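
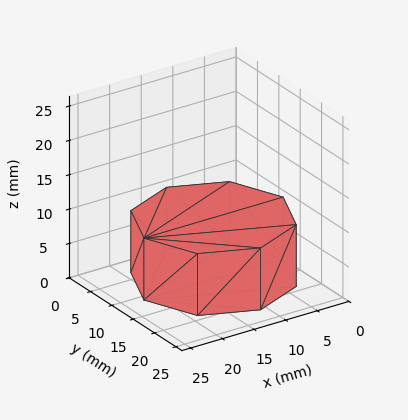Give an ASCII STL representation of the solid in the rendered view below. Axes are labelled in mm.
Reading the render: the shape is a regular 8-sided prism (a cylinder approximated with 8 flat sides), circumscribed radius ≈ 11 mm, height ≈ 9 mm (dimensions read to the nearest mm from the axis ticks). For the STL, each face is triangulated and given an outward normal.

solid part
  facet normal 0.0000 0.0000 -1.0000
    outer loop
      vertex 11.0 22.0 0.0
      vertex 18.8 18.8 0.0
      vertex 22.0 11.0 0.0
    endloop
  endfacet
  facet normal 0.0000 0.0000 -1.0000
    outer loop
      vertex 3.2 18.8 0.0
      vertex 11.0 22.0 0.0
      vertex 22.0 11.0 0.0
    endloop
  endfacet
  facet normal 0.0000 0.0000 -1.0000
    outer loop
      vertex 0.0 11.0 0.0
      vertex 3.2 18.8 0.0
      vertex 22.0 11.0 0.0
    endloop
  endfacet
  facet normal 0.0000 0.0000 -1.0000
    outer loop
      vertex 3.2 3.2 0.0
      vertex 0.0 11.0 0.0
      vertex 22.0 11.0 0.0
    endloop
  endfacet
  facet normal 0.0000 0.0000 -1.0000
    outer loop
      vertex 11.0 0.0 0.0
      vertex 3.2 3.2 0.0
      vertex 22.0 11.0 0.0
    endloop
  endfacet
  facet normal 0.0000 0.0000 -1.0000
    outer loop
      vertex 18.8 3.2 0.0
      vertex 11.0 0.0 0.0
      vertex 22.0 11.0 0.0
    endloop
  endfacet
  facet normal 0.0000 0.0000 1.0000
    outer loop
      vertex 22.0 11.0 9.0
      vertex 18.8 18.8 9.0
      vertex 11.0 22.0 9.0
    endloop
  endfacet
  facet normal 0.0000 0.0000 1.0000
    outer loop
      vertex 22.0 11.0 9.0
      vertex 11.0 22.0 9.0
      vertex 3.2 18.8 9.0
    endloop
  endfacet
  facet normal 0.0000 0.0000 1.0000
    outer loop
      vertex 22.0 11.0 9.0
      vertex 3.2 18.8 9.0
      vertex 0.0 11.0 9.0
    endloop
  endfacet
  facet normal 0.0000 0.0000 1.0000
    outer loop
      vertex 22.0 11.0 9.0
      vertex 0.0 11.0 9.0
      vertex 3.2 3.2 9.0
    endloop
  endfacet
  facet normal 0.0000 0.0000 1.0000
    outer loop
      vertex 22.0 11.0 9.0
      vertex 3.2 3.2 9.0
      vertex 11.0 0.0 9.0
    endloop
  endfacet
  facet normal 0.0000 0.0000 1.0000
    outer loop
      vertex 22.0 11.0 9.0
      vertex 11.0 0.0 9.0
      vertex 18.8 3.2 9.0
    endloop
  endfacet
  facet normal 0.9252 0.3796 0.0000
    outer loop
      vertex 22.0 11.0 0.0
      vertex 18.8 18.8 0.0
      vertex 18.8 18.8 9.0
    endloop
  endfacet
  facet normal 0.9252 0.3796 0.0000
    outer loop
      vertex 22.0 11.0 0.0
      vertex 18.8 18.8 9.0
      vertex 22.0 11.0 9.0
    endloop
  endfacet
  facet normal 0.3796 0.9252 0.0000
    outer loop
      vertex 18.8 18.8 0.0
      vertex 11.0 22.0 0.0
      vertex 11.0 22.0 9.0
    endloop
  endfacet
  facet normal 0.3796 0.9252 0.0000
    outer loop
      vertex 18.8 18.8 0.0
      vertex 11.0 22.0 9.0
      vertex 18.8 18.8 9.0
    endloop
  endfacet
  facet normal -0.3796 0.9252 0.0000
    outer loop
      vertex 11.0 22.0 0.0
      vertex 3.2 18.8 0.0
      vertex 3.2 18.8 9.0
    endloop
  endfacet
  facet normal -0.3796 0.9252 0.0000
    outer loop
      vertex 11.0 22.0 0.0
      vertex 3.2 18.8 9.0
      vertex 11.0 22.0 9.0
    endloop
  endfacet
  facet normal -0.9252 0.3796 0.0000
    outer loop
      vertex 3.2 18.8 0.0
      vertex 0.0 11.0 0.0
      vertex 0.0 11.0 9.0
    endloop
  endfacet
  facet normal -0.9252 0.3796 0.0000
    outer loop
      vertex 3.2 18.8 0.0
      vertex 0.0 11.0 9.0
      vertex 3.2 18.8 9.0
    endloop
  endfacet
  facet normal -0.9252 -0.3796 0.0000
    outer loop
      vertex 0.0 11.0 0.0
      vertex 3.2 3.2 0.0
      vertex 3.2 3.2 9.0
    endloop
  endfacet
  facet normal -0.9252 -0.3796 0.0000
    outer loop
      vertex 0.0 11.0 0.0
      vertex 3.2 3.2 9.0
      vertex 0.0 11.0 9.0
    endloop
  endfacet
  facet normal -0.3796 -0.9252 0.0000
    outer loop
      vertex 3.2 3.2 0.0
      vertex 11.0 0.0 0.0
      vertex 11.0 0.0 9.0
    endloop
  endfacet
  facet normal -0.3796 -0.9252 0.0000
    outer loop
      vertex 3.2 3.2 0.0
      vertex 11.0 0.0 9.0
      vertex 3.2 3.2 9.0
    endloop
  endfacet
  facet normal 0.3796 -0.9252 0.0000
    outer loop
      vertex 11.0 0.0 0.0
      vertex 18.8 3.2 0.0
      vertex 18.8 3.2 9.0
    endloop
  endfacet
  facet normal 0.3796 -0.9252 0.0000
    outer loop
      vertex 11.0 0.0 0.0
      vertex 18.8 3.2 9.0
      vertex 11.0 0.0 9.0
    endloop
  endfacet
  facet normal 0.9252 -0.3796 0.0000
    outer loop
      vertex 18.8 3.2 0.0
      vertex 22.0 11.0 0.0
      vertex 22.0 11.0 9.0
    endloop
  endfacet
  facet normal 0.9252 -0.3796 0.0000
    outer loop
      vertex 18.8 3.2 0.0
      vertex 22.0 11.0 9.0
      vertex 18.8 3.2 9.0
    endloop
  endfacet
endsolid part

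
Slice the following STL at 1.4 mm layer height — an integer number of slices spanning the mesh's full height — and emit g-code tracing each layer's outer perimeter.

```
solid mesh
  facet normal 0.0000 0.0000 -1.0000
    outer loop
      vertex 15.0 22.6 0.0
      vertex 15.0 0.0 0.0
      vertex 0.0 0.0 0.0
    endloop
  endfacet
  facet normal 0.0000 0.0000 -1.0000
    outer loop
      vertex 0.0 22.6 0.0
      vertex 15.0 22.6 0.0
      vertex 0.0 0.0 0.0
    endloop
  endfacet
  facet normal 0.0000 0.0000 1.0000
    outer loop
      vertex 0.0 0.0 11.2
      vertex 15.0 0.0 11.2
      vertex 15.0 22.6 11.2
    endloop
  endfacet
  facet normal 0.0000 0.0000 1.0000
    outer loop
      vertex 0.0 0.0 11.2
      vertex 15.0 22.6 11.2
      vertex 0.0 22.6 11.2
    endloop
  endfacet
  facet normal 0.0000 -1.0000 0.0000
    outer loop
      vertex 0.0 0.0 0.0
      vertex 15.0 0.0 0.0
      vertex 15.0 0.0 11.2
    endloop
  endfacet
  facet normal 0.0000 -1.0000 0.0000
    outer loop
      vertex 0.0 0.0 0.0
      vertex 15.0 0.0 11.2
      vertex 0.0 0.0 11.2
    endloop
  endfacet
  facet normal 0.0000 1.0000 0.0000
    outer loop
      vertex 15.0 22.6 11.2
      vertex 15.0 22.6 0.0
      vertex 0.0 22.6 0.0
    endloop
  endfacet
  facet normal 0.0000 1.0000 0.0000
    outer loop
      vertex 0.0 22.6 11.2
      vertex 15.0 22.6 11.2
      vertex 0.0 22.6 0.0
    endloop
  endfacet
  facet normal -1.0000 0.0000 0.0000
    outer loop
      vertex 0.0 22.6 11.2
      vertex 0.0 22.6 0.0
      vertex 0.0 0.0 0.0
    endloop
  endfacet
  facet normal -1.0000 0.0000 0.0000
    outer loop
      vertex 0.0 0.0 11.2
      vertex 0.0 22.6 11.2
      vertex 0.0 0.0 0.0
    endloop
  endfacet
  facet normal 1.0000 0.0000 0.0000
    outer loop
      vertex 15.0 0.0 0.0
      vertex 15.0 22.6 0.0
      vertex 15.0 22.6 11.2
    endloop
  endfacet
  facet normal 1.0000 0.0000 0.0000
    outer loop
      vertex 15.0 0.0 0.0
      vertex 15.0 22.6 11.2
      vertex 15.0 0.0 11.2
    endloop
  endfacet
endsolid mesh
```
; perimeter-only toolpath
G21 ; units = mm
G90 ; absolute positioning
G28 ; home
; layer 1
G0 Z1.4
G0 X0.0 Y0.0
G1 X15.0 Y0.0
G1 X15.0 Y22.6
G1 X0.0 Y22.6
G1 X0.0 Y0.0
; layer 2
G0 Z2.8
G0 X0.0 Y0.0
G1 X15.0 Y0.0
G1 X15.0 Y22.6
G1 X0.0 Y22.6
G1 X0.0 Y0.0
; layer 3
G0 Z4.2
G0 X0.0 Y0.0
G1 X15.0 Y0.0
G1 X15.0 Y22.6
G1 X0.0 Y22.6
G1 X0.0 Y0.0
; layer 4
G0 Z5.6
G0 X0.0 Y0.0
G1 X15.0 Y0.0
G1 X15.0 Y22.6
G1 X0.0 Y22.6
G1 X0.0 Y0.0
; layer 5
G0 Z7.0
G0 X0.0 Y0.0
G1 X15.0 Y0.0
G1 X15.0 Y22.6
G1 X0.0 Y22.6
G1 X0.0 Y0.0
; layer 6
G0 Z8.4
G0 X0.0 Y0.0
G1 X15.0 Y0.0
G1 X15.0 Y22.6
G1 X0.0 Y22.6
G1 X0.0 Y0.0
; layer 7
G0 Z9.8
G0 X0.0 Y0.0
G1 X15.0 Y0.0
G1 X15.0 Y22.6
G1 X0.0 Y22.6
G1 X0.0 Y0.0
; layer 8
G0 Z11.2
G0 X0.0 Y0.0
G1 X15.0 Y0.0
G1 X15.0 Y22.6
G1 X0.0 Y22.6
G1 X0.0 Y0.0
M2 ; end

The solid is a rectangular box, roughly 15 × 22.6 mm footprint and 11.2 mm tall. Slicing at Δz = 1.4 mm — 8 equal slices spanning the solid's height, so layer i sits at z = i·h/8 — gives 8 non-empty perimeters. Each is a 4-segment closed polygon; G0 lifts to the layer z and rapids to the start vertex, then G1 traces the edges.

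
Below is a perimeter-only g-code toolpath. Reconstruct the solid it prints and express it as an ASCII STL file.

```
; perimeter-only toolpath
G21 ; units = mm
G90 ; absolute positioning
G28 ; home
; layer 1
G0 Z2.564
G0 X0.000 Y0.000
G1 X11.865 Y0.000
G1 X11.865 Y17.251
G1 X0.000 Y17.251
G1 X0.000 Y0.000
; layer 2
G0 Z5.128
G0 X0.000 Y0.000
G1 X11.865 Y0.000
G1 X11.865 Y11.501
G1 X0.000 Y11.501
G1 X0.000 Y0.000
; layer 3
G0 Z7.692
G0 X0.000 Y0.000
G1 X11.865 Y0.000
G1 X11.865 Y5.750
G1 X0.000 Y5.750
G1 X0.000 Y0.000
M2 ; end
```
solid part
  facet normal 0.0000 0.0000 -1.0000
    outer loop
      vertex 11.865 23.001 0.000
      vertex 11.865 0.000 0.000
      vertex 0.000 0.000 0.000
    endloop
  endfacet
  facet normal 0.0000 0.0000 -1.0000
    outer loop
      vertex 0.000 23.001 0.000
      vertex 11.865 23.001 0.000
      vertex 0.000 0.000 0.000
    endloop
  endfacet
  facet normal 0.0000 -1.0000 0.0000
    outer loop
      vertex 0.000 0.000 0.000
      vertex 11.865 0.000 0.000
      vertex 11.865 0.000 10.256
    endloop
  endfacet
  facet normal 0.0000 -1.0000 0.0000
    outer loop
      vertex 0.000 0.000 0.000
      vertex 11.865 0.000 10.256
      vertex 0.000 0.000 10.256
    endloop
  endfacet
  facet normal 0.0000 0.4072 0.9133
    outer loop
      vertex 0.000 0.000 10.256
      vertex 11.865 0.000 10.256
      vertex 11.865 23.001 0.000
    endloop
  endfacet
  facet normal 0.0000 0.4072 0.9133
    outer loop
      vertex 0.000 0.000 10.256
      vertex 11.865 23.001 0.000
      vertex 0.000 23.001 0.000
    endloop
  endfacet
  facet normal -1.0000 0.0000 0.0000
    outer loop
      vertex 0.000 0.000 10.256
      vertex 0.000 23.001 0.000
      vertex 0.000 0.000 0.000
    endloop
  endfacet
  facet normal 1.0000 0.0000 0.0000
    outer loop
      vertex 11.865 0.000 0.000
      vertex 11.865 23.001 0.000
      vertex 11.865 0.000 10.256
    endloop
  endfacet
endsolid part

The G0 Z moves step by Δz≈2.564 mm. The G1 loops shrink linearly with z, so the solid tapers from its base footprint up to z≈10.3. Closing with a flat bottom cap and the tapered top and triangulating gives 8 facets — a wedge (ramp): 11.9 × 23 mm base, rising to 10.3 mm along the y=0 edge and sloping linearly to z=0 at y=23.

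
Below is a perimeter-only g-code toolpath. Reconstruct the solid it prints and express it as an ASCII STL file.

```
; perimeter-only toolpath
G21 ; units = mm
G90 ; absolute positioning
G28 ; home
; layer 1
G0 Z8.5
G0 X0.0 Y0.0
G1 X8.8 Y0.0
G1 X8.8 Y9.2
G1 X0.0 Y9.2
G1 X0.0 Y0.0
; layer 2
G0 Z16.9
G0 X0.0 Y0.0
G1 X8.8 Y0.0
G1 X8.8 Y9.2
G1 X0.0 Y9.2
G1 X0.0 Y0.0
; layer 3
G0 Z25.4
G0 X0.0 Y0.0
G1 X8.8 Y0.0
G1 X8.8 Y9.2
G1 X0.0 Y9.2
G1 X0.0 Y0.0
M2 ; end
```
solid part
  facet normal 0.0000 0.0000 -1.0000
    outer loop
      vertex 8.8 9.2 0.0
      vertex 8.8 0.0 0.0
      vertex 0.0 0.0 0.0
    endloop
  endfacet
  facet normal 0.0000 0.0000 -1.0000
    outer loop
      vertex 0.0 9.2 0.0
      vertex 8.8 9.2 0.0
      vertex 0.0 0.0 0.0
    endloop
  endfacet
  facet normal 0.0000 0.0000 1.0000
    outer loop
      vertex 0.0 0.0 25.4
      vertex 8.8 0.0 25.4
      vertex 8.8 9.2 25.4
    endloop
  endfacet
  facet normal 0.0000 0.0000 1.0000
    outer loop
      vertex 0.0 0.0 25.4
      vertex 8.8 9.2 25.4
      vertex 0.0 9.2 25.4
    endloop
  endfacet
  facet normal 0.0000 -1.0000 0.0000
    outer loop
      vertex 0.0 0.0 0.0
      vertex 8.8 0.0 0.0
      vertex 8.8 0.0 25.4
    endloop
  endfacet
  facet normal 0.0000 -1.0000 0.0000
    outer loop
      vertex 0.0 0.0 0.0
      vertex 8.8 0.0 25.4
      vertex 0.0 0.0 25.4
    endloop
  endfacet
  facet normal 0.0000 1.0000 0.0000
    outer loop
      vertex 8.8 9.2 25.4
      vertex 8.8 9.2 0.0
      vertex 0.0 9.2 0.0
    endloop
  endfacet
  facet normal 0.0000 1.0000 0.0000
    outer loop
      vertex 0.0 9.2 25.4
      vertex 8.8 9.2 25.4
      vertex 0.0 9.2 0.0
    endloop
  endfacet
  facet normal -1.0000 0.0000 0.0000
    outer loop
      vertex 0.0 9.2 25.4
      vertex 0.0 9.2 0.0
      vertex 0.0 0.0 0.0
    endloop
  endfacet
  facet normal -1.0000 0.0000 0.0000
    outer loop
      vertex 0.0 0.0 25.4
      vertex 0.0 9.2 25.4
      vertex 0.0 0.0 0.0
    endloop
  endfacet
  facet normal 1.0000 0.0000 0.0000
    outer loop
      vertex 8.8 0.0 0.0
      vertex 8.8 9.2 0.0
      vertex 8.8 9.2 25.4
    endloop
  endfacet
  facet normal 1.0000 0.0000 0.0000
    outer loop
      vertex 8.8 0.0 0.0
      vertex 8.8 9.2 25.4
      vertex 8.8 0.0 25.4
    endloop
  endfacet
endsolid part

The G0 Z moves step by Δz≈8.5 mm. Every layer's G1 loop is the same polygon, so the solid is a straight extrusion of it from z=0 to z≈25.4. Closing with flat bottom and top caps and triangulating gives 12 facets — a rectangular box, roughly 8.8 × 9.2 mm footprint and 25.4 mm tall.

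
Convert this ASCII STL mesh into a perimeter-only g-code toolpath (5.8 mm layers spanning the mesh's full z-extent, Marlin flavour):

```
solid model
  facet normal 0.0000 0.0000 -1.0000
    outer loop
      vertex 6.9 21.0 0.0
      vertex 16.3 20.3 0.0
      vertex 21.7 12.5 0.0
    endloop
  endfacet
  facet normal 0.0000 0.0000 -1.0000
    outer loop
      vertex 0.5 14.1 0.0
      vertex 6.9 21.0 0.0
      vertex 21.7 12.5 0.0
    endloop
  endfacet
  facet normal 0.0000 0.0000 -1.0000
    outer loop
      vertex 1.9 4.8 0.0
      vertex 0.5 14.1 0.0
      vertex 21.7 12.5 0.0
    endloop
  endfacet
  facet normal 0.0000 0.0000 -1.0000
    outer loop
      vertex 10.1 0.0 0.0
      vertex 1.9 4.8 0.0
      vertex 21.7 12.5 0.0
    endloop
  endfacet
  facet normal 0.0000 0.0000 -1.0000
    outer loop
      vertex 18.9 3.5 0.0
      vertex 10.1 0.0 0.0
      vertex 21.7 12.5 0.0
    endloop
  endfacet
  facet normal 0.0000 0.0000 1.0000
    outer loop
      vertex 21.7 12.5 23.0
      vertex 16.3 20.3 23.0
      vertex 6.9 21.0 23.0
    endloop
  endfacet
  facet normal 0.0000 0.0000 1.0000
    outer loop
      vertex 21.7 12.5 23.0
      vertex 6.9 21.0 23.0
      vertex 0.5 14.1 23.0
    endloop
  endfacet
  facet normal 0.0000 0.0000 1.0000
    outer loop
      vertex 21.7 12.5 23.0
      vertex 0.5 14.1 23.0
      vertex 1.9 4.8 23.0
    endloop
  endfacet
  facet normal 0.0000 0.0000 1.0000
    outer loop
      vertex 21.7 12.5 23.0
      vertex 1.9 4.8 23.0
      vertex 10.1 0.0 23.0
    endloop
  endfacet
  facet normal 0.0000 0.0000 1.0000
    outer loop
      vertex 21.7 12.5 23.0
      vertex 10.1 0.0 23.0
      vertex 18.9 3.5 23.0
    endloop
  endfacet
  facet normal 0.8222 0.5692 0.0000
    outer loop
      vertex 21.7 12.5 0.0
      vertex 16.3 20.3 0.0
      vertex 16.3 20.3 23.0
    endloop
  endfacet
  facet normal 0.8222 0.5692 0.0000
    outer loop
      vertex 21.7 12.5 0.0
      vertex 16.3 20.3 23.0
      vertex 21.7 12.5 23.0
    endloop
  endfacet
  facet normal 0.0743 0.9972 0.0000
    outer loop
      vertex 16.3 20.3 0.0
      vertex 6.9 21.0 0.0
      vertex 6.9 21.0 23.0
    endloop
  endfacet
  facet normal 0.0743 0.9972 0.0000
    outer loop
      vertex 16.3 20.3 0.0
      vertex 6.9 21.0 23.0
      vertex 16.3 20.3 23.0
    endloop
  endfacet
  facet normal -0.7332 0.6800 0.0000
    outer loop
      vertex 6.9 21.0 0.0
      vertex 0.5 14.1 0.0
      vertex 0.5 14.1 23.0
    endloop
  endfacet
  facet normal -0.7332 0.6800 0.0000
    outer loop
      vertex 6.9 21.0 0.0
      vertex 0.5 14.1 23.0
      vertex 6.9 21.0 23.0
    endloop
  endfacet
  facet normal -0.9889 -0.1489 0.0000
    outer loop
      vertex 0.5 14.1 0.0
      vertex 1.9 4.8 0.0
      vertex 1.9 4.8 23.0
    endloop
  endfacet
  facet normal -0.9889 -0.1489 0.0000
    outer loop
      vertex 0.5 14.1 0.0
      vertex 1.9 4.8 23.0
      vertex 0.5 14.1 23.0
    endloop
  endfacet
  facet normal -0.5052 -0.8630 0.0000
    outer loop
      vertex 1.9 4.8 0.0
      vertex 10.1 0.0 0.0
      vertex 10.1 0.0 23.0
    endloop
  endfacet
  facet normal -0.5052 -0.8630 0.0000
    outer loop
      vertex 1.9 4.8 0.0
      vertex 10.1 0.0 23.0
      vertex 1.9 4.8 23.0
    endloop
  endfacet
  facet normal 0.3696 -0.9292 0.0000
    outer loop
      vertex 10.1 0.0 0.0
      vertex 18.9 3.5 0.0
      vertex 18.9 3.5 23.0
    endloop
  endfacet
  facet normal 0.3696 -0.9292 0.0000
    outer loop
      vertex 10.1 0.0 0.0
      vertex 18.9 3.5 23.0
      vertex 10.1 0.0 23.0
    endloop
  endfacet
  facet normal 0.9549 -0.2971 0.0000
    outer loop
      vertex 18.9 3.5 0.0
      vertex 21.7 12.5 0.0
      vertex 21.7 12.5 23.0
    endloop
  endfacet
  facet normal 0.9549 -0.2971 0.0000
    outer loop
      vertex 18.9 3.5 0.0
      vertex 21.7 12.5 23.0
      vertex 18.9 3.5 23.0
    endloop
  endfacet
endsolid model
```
; perimeter-only toolpath
G21 ; units = mm
G90 ; absolute positioning
G28 ; home
; layer 1
G0 Z5.8
G0 X21.7 Y12.5
G1 X16.3 Y20.3
G1 X6.9 Y21.0
G1 X0.5 Y14.1
G1 X1.9 Y4.8
G1 X10.1 Y0.0
G1 X18.9 Y3.5
G1 X21.7 Y12.5
; layer 2
G0 Z11.5
G0 X21.7 Y12.5
G1 X16.3 Y20.3
G1 X6.9 Y21.0
G1 X0.5 Y14.1
G1 X1.9 Y4.8
G1 X10.1 Y0.0
G1 X18.9 Y3.5
G1 X21.7 Y12.5
; layer 3
G0 Z17.2
G0 X21.7 Y12.5
G1 X16.3 Y20.3
G1 X6.9 Y21.0
G1 X0.5 Y14.1
G1 X1.9 Y4.8
G1 X10.1 Y0.0
G1 X18.9 Y3.5
G1 X21.7 Y12.5
; layer 4
G0 Z23.0
G0 X21.7 Y12.5
G1 X16.3 Y20.3
G1 X6.9 Y21.0
G1 X0.5 Y14.1
G1 X1.9 Y4.8
G1 X10.1 Y0.0
G1 X18.9 Y3.5
G1 X21.7 Y12.5
M2 ; end

The solid is a regular 7-sided prism (a cylinder approximated with 7 flat sides), circumscribed radius ≈ 10.9 mm, height ≈ 23 mm. Slicing at Δz = 5.8 mm — 4 equal slices spanning the solid's height, so layer i sits at z = i·h/4 — gives 4 non-empty perimeters. Each is a 7-segment closed polygon; G0 lifts to the layer z and rapids to the start vertex, then G1 traces the edges.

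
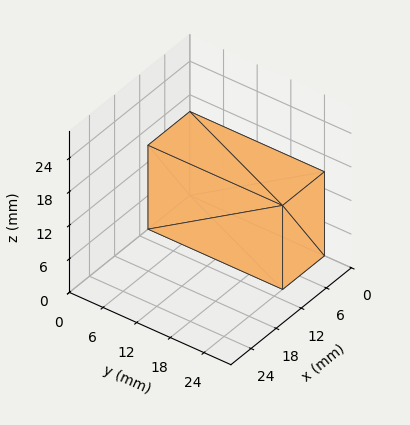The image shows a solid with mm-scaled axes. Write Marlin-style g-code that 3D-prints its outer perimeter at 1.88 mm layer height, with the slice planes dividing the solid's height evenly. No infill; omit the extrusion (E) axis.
Reading the render: the shape is a rectangular box, roughly 10 × 24 mm footprint and 15 mm tall (dimensions read to the nearest mm from the axis ticks). For the g-code, the solid's height is divided into equal slices at the stated Δz and each level perimeter traced with G1 moves after a G0 lift.

; perimeter-only toolpath
G21 ; units = mm
G90 ; absolute positioning
G28 ; home
; layer 1
G0 Z1.88
G0 X0.00 Y0.00
G1 X10.00 Y0.00
G1 X10.00 Y24.00
G1 X0.00 Y24.00
G1 X0.00 Y0.00
; layer 2
G0 Z3.75
G0 X0.00 Y0.00
G1 X10.00 Y0.00
G1 X10.00 Y24.00
G1 X0.00 Y24.00
G1 X0.00 Y0.00
; layer 3
G0 Z5.62
G0 X0.00 Y0.00
G1 X10.00 Y0.00
G1 X10.00 Y24.00
G1 X0.00 Y24.00
G1 X0.00 Y0.00
; layer 4
G0 Z7.50
G0 X0.00 Y0.00
G1 X10.00 Y0.00
G1 X10.00 Y24.00
G1 X0.00 Y24.00
G1 X0.00 Y0.00
; layer 5
G0 Z9.38
G0 X0.00 Y0.00
G1 X10.00 Y0.00
G1 X10.00 Y24.00
G1 X0.00 Y24.00
G1 X0.00 Y0.00
; layer 6
G0 Z11.25
G0 X0.00 Y0.00
G1 X10.00 Y0.00
G1 X10.00 Y24.00
G1 X0.00 Y24.00
G1 X0.00 Y0.00
; layer 7
G0 Z13.12
G0 X0.00 Y0.00
G1 X10.00 Y0.00
G1 X10.00 Y24.00
G1 X0.00 Y24.00
G1 X0.00 Y0.00
; layer 8
G0 Z15.00
G0 X0.00 Y0.00
G1 X10.00 Y0.00
G1 X10.00 Y24.00
G1 X0.00 Y24.00
G1 X0.00 Y0.00
M2 ; end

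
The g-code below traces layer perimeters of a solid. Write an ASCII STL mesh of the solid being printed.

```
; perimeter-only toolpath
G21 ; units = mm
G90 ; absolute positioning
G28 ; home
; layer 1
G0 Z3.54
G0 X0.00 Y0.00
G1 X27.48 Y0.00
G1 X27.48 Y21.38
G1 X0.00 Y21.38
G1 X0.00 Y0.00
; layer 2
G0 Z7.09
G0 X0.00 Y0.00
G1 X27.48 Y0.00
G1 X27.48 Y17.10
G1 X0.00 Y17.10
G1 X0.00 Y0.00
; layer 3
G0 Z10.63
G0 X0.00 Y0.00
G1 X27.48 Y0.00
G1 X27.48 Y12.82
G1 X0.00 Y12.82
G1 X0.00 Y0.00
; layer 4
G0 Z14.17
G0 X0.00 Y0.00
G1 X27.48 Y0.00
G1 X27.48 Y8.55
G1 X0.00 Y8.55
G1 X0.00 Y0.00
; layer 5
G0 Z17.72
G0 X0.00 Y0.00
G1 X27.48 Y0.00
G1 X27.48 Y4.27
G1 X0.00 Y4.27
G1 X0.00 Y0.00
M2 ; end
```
solid part
  facet normal 0.0000 0.0000 -1.0000
    outer loop
      vertex 27.48 25.65 0.00
      vertex 27.48 0.00 0.00
      vertex 0.00 0.00 0.00
    endloop
  endfacet
  facet normal 0.0000 0.0000 -1.0000
    outer loop
      vertex 0.00 25.65 0.00
      vertex 27.48 25.65 0.00
      vertex 0.00 0.00 0.00
    endloop
  endfacet
  facet normal 0.0000 -1.0000 0.0000
    outer loop
      vertex 0.00 0.00 0.00
      vertex 27.48 0.00 0.00
      vertex 27.48 0.00 21.26
    endloop
  endfacet
  facet normal 0.0000 -1.0000 0.0000
    outer loop
      vertex 0.00 0.00 0.00
      vertex 27.48 0.00 21.26
      vertex 0.00 0.00 21.26
    endloop
  endfacet
  facet normal 0.0000 0.6381 0.7699
    outer loop
      vertex 0.00 0.00 21.26
      vertex 27.48 0.00 21.26
      vertex 27.48 25.65 0.00
    endloop
  endfacet
  facet normal 0.0000 0.6381 0.7699
    outer loop
      vertex 0.00 0.00 21.26
      vertex 27.48 25.65 0.00
      vertex 0.00 25.65 0.00
    endloop
  endfacet
  facet normal -1.0000 0.0000 0.0000
    outer loop
      vertex 0.00 0.00 21.26
      vertex 0.00 25.65 0.00
      vertex 0.00 0.00 0.00
    endloop
  endfacet
  facet normal 1.0000 0.0000 0.0000
    outer loop
      vertex 27.48 0.00 0.00
      vertex 27.48 25.65 0.00
      vertex 27.48 0.00 21.26
    endloop
  endfacet
endsolid part

The G0 Z moves step by Δz≈3.54 mm. The G1 loops shrink linearly with z, so the solid tapers from its base footprint up to z≈21.3. Closing with a flat bottom cap and the tapered top and triangulating gives 8 facets — a wedge (ramp): 27.5 × 25.6 mm base, rising to 21.3 mm along the y=0 edge and sloping linearly to z=0 at y=25.6.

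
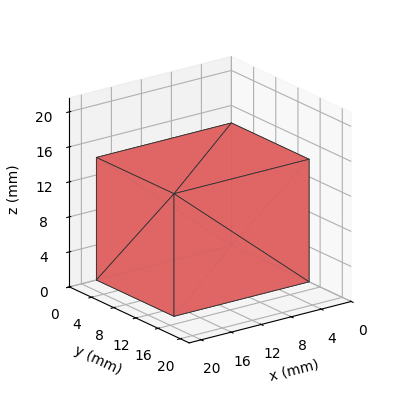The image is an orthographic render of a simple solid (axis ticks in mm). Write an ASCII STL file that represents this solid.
Reading the render: the shape is a rectangular box, roughly 18 × 14 mm footprint and 14 mm tall (dimensions read to the nearest mm from the axis ticks). For the STL, each face is triangulated and given an outward normal.

solid part
  facet normal 0.0000 0.0000 -1.0000
    outer loop
      vertex 18.000 14.000 0.000
      vertex 18.000 0.000 0.000
      vertex 0.000 0.000 0.000
    endloop
  endfacet
  facet normal 0.0000 0.0000 -1.0000
    outer loop
      vertex 0.000 14.000 0.000
      vertex 18.000 14.000 0.000
      vertex 0.000 0.000 0.000
    endloop
  endfacet
  facet normal 0.0000 0.0000 1.0000
    outer loop
      vertex 0.000 0.000 14.000
      vertex 18.000 0.000 14.000
      vertex 18.000 14.000 14.000
    endloop
  endfacet
  facet normal 0.0000 0.0000 1.0000
    outer loop
      vertex 0.000 0.000 14.000
      vertex 18.000 14.000 14.000
      vertex 0.000 14.000 14.000
    endloop
  endfacet
  facet normal 0.0000 -1.0000 0.0000
    outer loop
      vertex 0.000 0.000 0.000
      vertex 18.000 0.000 0.000
      vertex 18.000 0.000 14.000
    endloop
  endfacet
  facet normal 0.0000 -1.0000 0.0000
    outer loop
      vertex 0.000 0.000 0.000
      vertex 18.000 0.000 14.000
      vertex 0.000 0.000 14.000
    endloop
  endfacet
  facet normal 0.0000 1.0000 0.0000
    outer loop
      vertex 18.000 14.000 14.000
      vertex 18.000 14.000 0.000
      vertex 0.000 14.000 0.000
    endloop
  endfacet
  facet normal 0.0000 1.0000 0.0000
    outer loop
      vertex 0.000 14.000 14.000
      vertex 18.000 14.000 14.000
      vertex 0.000 14.000 0.000
    endloop
  endfacet
  facet normal -1.0000 0.0000 0.0000
    outer loop
      vertex 0.000 14.000 14.000
      vertex 0.000 14.000 0.000
      vertex 0.000 0.000 0.000
    endloop
  endfacet
  facet normal -1.0000 0.0000 0.0000
    outer loop
      vertex 0.000 0.000 14.000
      vertex 0.000 14.000 14.000
      vertex 0.000 0.000 0.000
    endloop
  endfacet
  facet normal 1.0000 0.0000 0.0000
    outer loop
      vertex 18.000 0.000 0.000
      vertex 18.000 14.000 0.000
      vertex 18.000 14.000 14.000
    endloop
  endfacet
  facet normal 1.0000 0.0000 0.0000
    outer loop
      vertex 18.000 0.000 0.000
      vertex 18.000 14.000 14.000
      vertex 18.000 0.000 14.000
    endloop
  endfacet
endsolid part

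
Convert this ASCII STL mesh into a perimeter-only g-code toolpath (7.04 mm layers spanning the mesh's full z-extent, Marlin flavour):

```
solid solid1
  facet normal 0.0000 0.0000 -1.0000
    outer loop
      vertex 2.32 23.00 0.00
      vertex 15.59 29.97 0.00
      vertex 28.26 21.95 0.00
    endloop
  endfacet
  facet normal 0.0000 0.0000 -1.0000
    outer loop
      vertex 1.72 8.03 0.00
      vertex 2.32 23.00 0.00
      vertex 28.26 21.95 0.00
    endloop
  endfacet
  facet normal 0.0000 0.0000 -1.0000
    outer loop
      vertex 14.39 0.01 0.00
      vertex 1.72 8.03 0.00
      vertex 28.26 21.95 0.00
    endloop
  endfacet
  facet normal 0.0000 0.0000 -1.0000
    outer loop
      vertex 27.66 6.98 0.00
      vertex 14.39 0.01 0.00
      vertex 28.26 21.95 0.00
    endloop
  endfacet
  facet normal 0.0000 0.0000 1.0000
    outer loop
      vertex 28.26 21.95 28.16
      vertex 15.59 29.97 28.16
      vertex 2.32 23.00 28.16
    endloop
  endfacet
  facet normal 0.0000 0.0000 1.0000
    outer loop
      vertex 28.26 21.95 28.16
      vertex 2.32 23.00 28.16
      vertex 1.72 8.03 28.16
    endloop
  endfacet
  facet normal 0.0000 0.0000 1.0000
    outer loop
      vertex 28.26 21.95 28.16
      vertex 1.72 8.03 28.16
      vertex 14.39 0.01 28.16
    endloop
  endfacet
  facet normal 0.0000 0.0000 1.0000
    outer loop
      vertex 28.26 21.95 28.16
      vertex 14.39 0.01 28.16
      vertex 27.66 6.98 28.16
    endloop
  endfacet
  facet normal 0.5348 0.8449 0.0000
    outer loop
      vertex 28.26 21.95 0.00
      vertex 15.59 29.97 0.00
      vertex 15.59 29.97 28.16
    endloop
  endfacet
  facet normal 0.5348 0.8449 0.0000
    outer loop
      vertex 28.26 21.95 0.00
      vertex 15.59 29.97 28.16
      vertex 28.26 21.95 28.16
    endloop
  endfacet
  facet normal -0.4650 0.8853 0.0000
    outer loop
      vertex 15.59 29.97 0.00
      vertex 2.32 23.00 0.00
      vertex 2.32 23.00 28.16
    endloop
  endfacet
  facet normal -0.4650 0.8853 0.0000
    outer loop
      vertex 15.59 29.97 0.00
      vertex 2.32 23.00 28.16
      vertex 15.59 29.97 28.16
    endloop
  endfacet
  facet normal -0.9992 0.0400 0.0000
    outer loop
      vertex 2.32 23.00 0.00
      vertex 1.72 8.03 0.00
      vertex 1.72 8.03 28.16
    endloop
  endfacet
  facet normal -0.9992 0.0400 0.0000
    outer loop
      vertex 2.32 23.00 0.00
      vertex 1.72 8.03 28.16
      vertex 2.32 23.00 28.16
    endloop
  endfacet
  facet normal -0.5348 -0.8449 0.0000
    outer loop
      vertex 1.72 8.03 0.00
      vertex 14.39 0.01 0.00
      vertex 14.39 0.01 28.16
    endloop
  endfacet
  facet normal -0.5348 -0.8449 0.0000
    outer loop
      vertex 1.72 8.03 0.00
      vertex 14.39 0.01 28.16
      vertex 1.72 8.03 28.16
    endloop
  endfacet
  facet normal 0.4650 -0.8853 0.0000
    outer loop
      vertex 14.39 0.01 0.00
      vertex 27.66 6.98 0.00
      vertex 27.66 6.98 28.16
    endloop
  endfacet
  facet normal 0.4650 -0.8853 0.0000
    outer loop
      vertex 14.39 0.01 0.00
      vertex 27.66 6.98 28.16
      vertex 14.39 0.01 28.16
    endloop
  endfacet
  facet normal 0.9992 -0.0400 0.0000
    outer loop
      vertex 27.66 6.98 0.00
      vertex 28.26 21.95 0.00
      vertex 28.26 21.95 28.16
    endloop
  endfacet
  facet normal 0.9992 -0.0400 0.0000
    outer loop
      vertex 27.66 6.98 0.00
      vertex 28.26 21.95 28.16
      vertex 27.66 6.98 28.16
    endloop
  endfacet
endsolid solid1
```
; perimeter-only toolpath
G21 ; units = mm
G90 ; absolute positioning
G28 ; home
; layer 1
G0 Z7.04
G0 X28.26 Y21.95
G1 X15.59 Y29.97
G1 X2.32 Y23.00
G1 X1.72 Y8.03
G1 X14.39 Y0.01
G1 X27.66 Y6.98
G1 X28.26 Y21.95
; layer 2
G0 Z14.08
G0 X28.26 Y21.95
G1 X15.59 Y29.97
G1 X2.32 Y23.00
G1 X1.72 Y8.03
G1 X14.39 Y0.01
G1 X27.66 Y6.98
G1 X28.26 Y21.95
; layer 3
G0 Z21.12
G0 X28.26 Y21.95
G1 X15.59 Y29.97
G1 X2.32 Y23.00
G1 X1.72 Y8.03
G1 X14.39 Y0.01
G1 X27.66 Y6.98
G1 X28.26 Y21.95
; layer 4
G0 Z28.16
G0 X28.26 Y21.95
G1 X15.59 Y29.97
G1 X2.32 Y23.00
G1 X1.72 Y8.03
G1 X14.39 Y0.01
G1 X27.66 Y6.98
G1 X28.26 Y21.95
M2 ; end

The solid is a regular 6-sided prism (a cylinder approximated with 6 flat sides), circumscribed radius ≈ 15 mm, height ≈ 28.2 mm. Slicing at Δz = 7.04 mm — 4 equal slices spanning the solid's height, so layer i sits at z = i·h/4 — gives 4 non-empty perimeters. Each is a 6-segment closed polygon; G0 lifts to the layer z and rapids to the start vertex, then G1 traces the edges.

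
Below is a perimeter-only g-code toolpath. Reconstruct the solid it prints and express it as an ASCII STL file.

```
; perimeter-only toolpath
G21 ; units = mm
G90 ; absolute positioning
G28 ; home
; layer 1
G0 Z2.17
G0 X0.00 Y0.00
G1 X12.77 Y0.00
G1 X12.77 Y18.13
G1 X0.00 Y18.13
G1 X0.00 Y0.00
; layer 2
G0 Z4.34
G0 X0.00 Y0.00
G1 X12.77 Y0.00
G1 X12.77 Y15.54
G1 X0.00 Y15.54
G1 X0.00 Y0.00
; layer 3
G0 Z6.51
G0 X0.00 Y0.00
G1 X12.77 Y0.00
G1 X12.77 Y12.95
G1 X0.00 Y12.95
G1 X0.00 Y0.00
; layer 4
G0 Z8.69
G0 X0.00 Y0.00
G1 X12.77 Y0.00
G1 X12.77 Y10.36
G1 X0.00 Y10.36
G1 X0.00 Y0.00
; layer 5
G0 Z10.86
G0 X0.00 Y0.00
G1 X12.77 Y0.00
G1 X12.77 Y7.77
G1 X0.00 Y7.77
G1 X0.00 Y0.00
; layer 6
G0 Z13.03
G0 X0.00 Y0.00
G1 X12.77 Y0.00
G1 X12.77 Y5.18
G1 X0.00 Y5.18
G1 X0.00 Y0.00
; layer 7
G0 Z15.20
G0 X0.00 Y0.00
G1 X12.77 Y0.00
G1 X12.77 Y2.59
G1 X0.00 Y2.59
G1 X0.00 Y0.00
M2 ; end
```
solid part
  facet normal 0.0000 0.0000 -1.0000
    outer loop
      vertex 12.77 20.72 0.00
      vertex 12.77 0.00 0.00
      vertex 0.00 0.00 0.00
    endloop
  endfacet
  facet normal 0.0000 0.0000 -1.0000
    outer loop
      vertex 0.00 20.72 0.00
      vertex 12.77 20.72 0.00
      vertex 0.00 0.00 0.00
    endloop
  endfacet
  facet normal 0.0000 -1.0000 0.0000
    outer loop
      vertex 0.00 0.00 0.00
      vertex 12.77 0.00 0.00
      vertex 12.77 0.00 17.37
    endloop
  endfacet
  facet normal 0.0000 -1.0000 0.0000
    outer loop
      vertex 0.00 0.00 0.00
      vertex 12.77 0.00 17.37
      vertex 0.00 0.00 17.37
    endloop
  endfacet
  facet normal 0.0000 0.6424 0.7663
    outer loop
      vertex 0.00 0.00 17.37
      vertex 12.77 0.00 17.37
      vertex 12.77 20.72 0.00
    endloop
  endfacet
  facet normal 0.0000 0.6424 0.7663
    outer loop
      vertex 0.00 0.00 17.37
      vertex 12.77 20.72 0.00
      vertex 0.00 20.72 0.00
    endloop
  endfacet
  facet normal -1.0000 0.0000 0.0000
    outer loop
      vertex 0.00 0.00 17.37
      vertex 0.00 20.72 0.00
      vertex 0.00 0.00 0.00
    endloop
  endfacet
  facet normal 1.0000 0.0000 0.0000
    outer loop
      vertex 12.77 0.00 0.00
      vertex 12.77 20.72 0.00
      vertex 12.77 0.00 17.37
    endloop
  endfacet
endsolid part

The G0 Z moves step by Δz≈2.17 mm. The G1 loops shrink linearly with z, so the solid tapers from its base footprint up to z≈17.4. Closing with a flat bottom cap and the tapered top and triangulating gives 8 facets — a wedge (ramp): 12.8 × 20.7 mm base, rising to 17.4 mm along the y=0 edge and sloping linearly to z=0 at y=20.7.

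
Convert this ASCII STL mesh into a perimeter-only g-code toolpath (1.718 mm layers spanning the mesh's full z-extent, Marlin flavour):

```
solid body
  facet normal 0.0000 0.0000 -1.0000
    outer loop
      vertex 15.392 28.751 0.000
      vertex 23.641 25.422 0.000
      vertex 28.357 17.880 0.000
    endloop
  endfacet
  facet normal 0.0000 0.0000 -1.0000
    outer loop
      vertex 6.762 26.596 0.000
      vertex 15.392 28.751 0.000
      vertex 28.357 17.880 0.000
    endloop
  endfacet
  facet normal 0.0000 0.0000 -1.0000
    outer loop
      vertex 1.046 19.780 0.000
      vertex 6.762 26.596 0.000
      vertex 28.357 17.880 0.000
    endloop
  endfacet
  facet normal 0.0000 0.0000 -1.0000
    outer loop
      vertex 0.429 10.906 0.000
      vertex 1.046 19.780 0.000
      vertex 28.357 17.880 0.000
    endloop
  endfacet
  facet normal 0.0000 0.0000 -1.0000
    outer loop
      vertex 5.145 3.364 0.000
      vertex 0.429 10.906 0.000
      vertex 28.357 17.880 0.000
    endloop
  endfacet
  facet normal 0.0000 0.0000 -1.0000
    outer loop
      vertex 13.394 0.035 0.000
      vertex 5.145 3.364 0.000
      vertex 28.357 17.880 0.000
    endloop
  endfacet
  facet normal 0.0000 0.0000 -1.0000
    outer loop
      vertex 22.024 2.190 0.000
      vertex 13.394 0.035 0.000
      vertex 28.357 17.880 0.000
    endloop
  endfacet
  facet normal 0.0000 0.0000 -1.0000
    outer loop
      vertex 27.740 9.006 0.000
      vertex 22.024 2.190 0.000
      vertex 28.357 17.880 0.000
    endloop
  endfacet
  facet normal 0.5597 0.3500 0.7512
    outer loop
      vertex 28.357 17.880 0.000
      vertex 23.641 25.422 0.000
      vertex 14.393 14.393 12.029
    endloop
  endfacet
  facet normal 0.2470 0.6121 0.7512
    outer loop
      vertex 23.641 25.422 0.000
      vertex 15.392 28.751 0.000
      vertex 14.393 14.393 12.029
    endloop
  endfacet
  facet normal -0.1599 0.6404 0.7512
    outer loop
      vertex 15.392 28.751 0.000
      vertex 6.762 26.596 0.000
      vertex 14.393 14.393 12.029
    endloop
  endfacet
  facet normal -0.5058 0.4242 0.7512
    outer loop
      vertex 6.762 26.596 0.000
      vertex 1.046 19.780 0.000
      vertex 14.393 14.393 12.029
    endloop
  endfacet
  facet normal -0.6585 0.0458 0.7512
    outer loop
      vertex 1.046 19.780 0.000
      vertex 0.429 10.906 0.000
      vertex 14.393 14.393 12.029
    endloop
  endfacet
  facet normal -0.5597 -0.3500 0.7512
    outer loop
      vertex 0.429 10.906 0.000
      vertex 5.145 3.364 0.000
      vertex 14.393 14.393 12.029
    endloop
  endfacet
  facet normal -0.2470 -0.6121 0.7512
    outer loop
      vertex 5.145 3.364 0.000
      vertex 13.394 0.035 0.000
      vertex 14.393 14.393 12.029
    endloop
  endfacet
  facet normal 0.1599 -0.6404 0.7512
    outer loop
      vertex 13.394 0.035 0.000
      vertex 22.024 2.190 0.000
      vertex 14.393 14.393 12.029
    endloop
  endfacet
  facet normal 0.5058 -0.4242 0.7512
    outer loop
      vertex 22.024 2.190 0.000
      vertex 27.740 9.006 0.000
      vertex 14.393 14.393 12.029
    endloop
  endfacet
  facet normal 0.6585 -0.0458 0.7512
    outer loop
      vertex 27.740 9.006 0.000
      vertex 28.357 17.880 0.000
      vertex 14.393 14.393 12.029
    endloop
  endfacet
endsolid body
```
; perimeter-only toolpath
G21 ; units = mm
G90 ; absolute positioning
G28 ; home
; layer 1
G0 Z1.718
G0 X26.362 Y17.382
G1 X22.320 Y23.846
G1 X15.249 Y26.700
G1 X7.852 Y24.853
G1 X2.953 Y19.010
G1 X2.424 Y11.404
G1 X6.466 Y4.940
G1 X13.537 Y2.086
G1 X20.934 Y3.933
G1 X25.833 Y9.776
G1 X26.362 Y17.382
; layer 2
G0 Z3.437
G0 X24.367 Y16.884
G1 X20.999 Y22.271
G1 X15.107 Y24.649
G1 X8.942 Y23.109
G1 X4.859 Y18.241
G1 X4.419 Y11.902
G1 X7.787 Y6.515
G1 X13.679 Y4.137
G1 X19.844 Y5.677
G1 X23.927 Y10.545
G1 X24.367 Y16.884
; layer 3
G0 Z5.155
G0 X22.372 Y16.386
G1 X19.678 Y20.695
G1 X14.964 Y22.598
G1 X10.032 Y21.366
G1 X6.766 Y17.471
G1 X6.414 Y12.400
G1 X9.108 Y8.091
G1 X13.822 Y6.188
G1 X18.754 Y7.420
G1 X22.020 Y11.315
G1 X22.372 Y16.386
; layer 4
G0 Z6.874
G0 X20.378 Y15.887
G1 X18.356 Y19.120
G1 X14.821 Y20.546
G1 X11.123 Y19.623
G1 X8.673 Y16.702
G1 X8.408 Y12.899
G1 X10.430 Y9.666
G1 X13.965 Y8.240
G1 X17.663 Y9.163
G1 X20.113 Y12.084
G1 X20.378 Y15.887
; layer 5
G0 Z8.592
G0 X18.383 Y15.389
G1 X17.035 Y17.544
G1 X14.678 Y18.495
G1 X12.213 Y17.880
G1 X10.580 Y15.932
G1 X10.403 Y13.397
G1 X11.751 Y11.242
G1 X14.108 Y10.291
G1 X16.573 Y10.906
G1 X18.206 Y12.854
G1 X18.383 Y15.389
; layer 6
G0 Z10.311
G0 X16.388 Y14.891
G1 X15.714 Y15.969
G1 X14.536 Y16.444
G1 X13.303 Y16.136
G1 X12.486 Y15.163
G1 X12.398 Y13.895
G1 X13.072 Y12.817
G1 X14.250 Y12.342
G1 X15.483 Y12.650
G1 X16.300 Y13.623
G1 X16.388 Y14.891
M2 ; end

The solid is a regular 10-sided pyramid, base circumscribed radius ≈ 14.4 mm, apex at z ≈ 12 mm. Slicing at Δz = 1.718 mm — 7 equal slices spanning the solid's height, so layer i sits at z = i·h/7 — gives 6 non-empty perimeters. Each is a 10-segment closed polygon; G0 lifts to the layer z and rapids to the start vertex, then G1 traces the edges. The cross-section shrinks linearly with z (the slice at the apex is degenerate and omitted).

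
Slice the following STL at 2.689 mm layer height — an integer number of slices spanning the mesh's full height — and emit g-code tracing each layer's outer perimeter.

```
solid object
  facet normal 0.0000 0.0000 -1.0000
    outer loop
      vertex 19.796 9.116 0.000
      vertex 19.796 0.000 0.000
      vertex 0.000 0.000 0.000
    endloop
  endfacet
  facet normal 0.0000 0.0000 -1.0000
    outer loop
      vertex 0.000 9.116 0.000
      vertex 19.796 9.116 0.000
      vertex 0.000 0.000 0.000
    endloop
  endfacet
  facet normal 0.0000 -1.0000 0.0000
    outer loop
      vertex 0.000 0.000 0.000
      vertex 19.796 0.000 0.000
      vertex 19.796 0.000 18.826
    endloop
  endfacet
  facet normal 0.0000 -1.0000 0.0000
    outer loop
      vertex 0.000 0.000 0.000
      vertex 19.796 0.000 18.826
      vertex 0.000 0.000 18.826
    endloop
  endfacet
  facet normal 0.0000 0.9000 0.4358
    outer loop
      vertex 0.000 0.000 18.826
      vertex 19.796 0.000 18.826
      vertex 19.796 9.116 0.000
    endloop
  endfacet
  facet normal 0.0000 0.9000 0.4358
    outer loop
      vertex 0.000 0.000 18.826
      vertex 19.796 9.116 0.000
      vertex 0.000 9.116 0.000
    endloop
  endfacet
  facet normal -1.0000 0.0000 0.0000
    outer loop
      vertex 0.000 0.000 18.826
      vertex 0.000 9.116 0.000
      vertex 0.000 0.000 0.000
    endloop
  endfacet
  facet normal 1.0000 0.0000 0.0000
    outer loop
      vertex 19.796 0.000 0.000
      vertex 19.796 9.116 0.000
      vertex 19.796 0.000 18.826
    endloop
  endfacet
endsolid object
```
; perimeter-only toolpath
G21 ; units = mm
G90 ; absolute positioning
G28 ; home
; layer 1
G0 Z2.689
G0 X0.000 Y0.000
G1 X19.796 Y0.000
G1 X19.796 Y7.814
G1 X0.000 Y7.814
G1 X0.000 Y0.000
; layer 2
G0 Z5.379
G0 X0.000 Y0.000
G1 X19.796 Y0.000
G1 X19.796 Y6.511
G1 X0.000 Y6.511
G1 X0.000 Y0.000
; layer 3
G0 Z8.068
G0 X0.000 Y0.000
G1 X19.796 Y0.000
G1 X19.796 Y5.209
G1 X0.000 Y5.209
G1 X0.000 Y0.000
; layer 4
G0 Z10.758
G0 X0.000 Y0.000
G1 X19.796 Y0.000
G1 X19.796 Y3.907
G1 X0.000 Y3.907
G1 X0.000 Y0.000
; layer 5
G0 Z13.447
G0 X0.000 Y0.000
G1 X19.796 Y0.000
G1 X19.796 Y2.605
G1 X0.000 Y2.605
G1 X0.000 Y0.000
; layer 6
G0 Z16.137
G0 X0.000 Y0.000
G1 X19.796 Y0.000
G1 X19.796 Y1.302
G1 X0.000 Y1.302
G1 X0.000 Y0.000
M2 ; end

The solid is a wedge (ramp): 19.8 × 9.12 mm base, rising to 18.8 mm along the y=0 edge and sloping linearly to z=0 at y=9.12. Slicing at Δz = 2.689 mm — 7 equal slices spanning the solid's height, so layer i sits at z = i·h/7 — gives 6 non-empty perimeters. Each is a 4-segment closed polygon; G0 lifts to the layer z and rapids to the start vertex, then G1 traces the edges. The cross-section shrinks linearly with z (the slice at the apex is degenerate and omitted).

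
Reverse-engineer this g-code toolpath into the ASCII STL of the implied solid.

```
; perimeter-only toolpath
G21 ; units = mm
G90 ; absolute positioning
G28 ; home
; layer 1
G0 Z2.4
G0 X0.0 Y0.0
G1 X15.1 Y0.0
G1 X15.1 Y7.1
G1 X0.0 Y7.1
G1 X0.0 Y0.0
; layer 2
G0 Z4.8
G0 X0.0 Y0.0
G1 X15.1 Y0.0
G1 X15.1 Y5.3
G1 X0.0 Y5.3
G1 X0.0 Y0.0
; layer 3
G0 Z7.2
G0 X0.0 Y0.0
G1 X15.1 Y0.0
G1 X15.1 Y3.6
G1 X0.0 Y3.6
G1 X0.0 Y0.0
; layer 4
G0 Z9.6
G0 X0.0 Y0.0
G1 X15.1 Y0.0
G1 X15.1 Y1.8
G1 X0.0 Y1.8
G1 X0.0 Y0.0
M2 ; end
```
solid part
  facet normal 0.0000 0.0000 -1.0000
    outer loop
      vertex 15.1 8.9 0.0
      vertex 15.1 0.0 0.0
      vertex 0.0 0.0 0.0
    endloop
  endfacet
  facet normal 0.0000 0.0000 -1.0000
    outer loop
      vertex 0.0 8.9 0.0
      vertex 15.1 8.9 0.0
      vertex 0.0 0.0 0.0
    endloop
  endfacet
  facet normal 0.0000 -1.0000 0.0000
    outer loop
      vertex 0.0 0.0 0.0
      vertex 15.1 0.0 0.0
      vertex 15.1 0.0 12.0
    endloop
  endfacet
  facet normal 0.0000 -1.0000 0.0000
    outer loop
      vertex 0.0 0.0 0.0
      vertex 15.1 0.0 12.0
      vertex 0.0 0.0 12.0
    endloop
  endfacet
  facet normal 0.0000 0.8032 0.5957
    outer loop
      vertex 0.0 0.0 12.0
      vertex 15.1 0.0 12.0
      vertex 15.1 8.9 0.0
    endloop
  endfacet
  facet normal 0.0000 0.8032 0.5957
    outer loop
      vertex 0.0 0.0 12.0
      vertex 15.1 8.9 0.0
      vertex 0.0 8.9 0.0
    endloop
  endfacet
  facet normal -1.0000 0.0000 0.0000
    outer loop
      vertex 0.0 0.0 12.0
      vertex 0.0 8.9 0.0
      vertex 0.0 0.0 0.0
    endloop
  endfacet
  facet normal 1.0000 0.0000 0.0000
    outer loop
      vertex 15.1 0.0 0.0
      vertex 15.1 8.9 0.0
      vertex 15.1 0.0 12.0
    endloop
  endfacet
endsolid part

The G0 Z moves step by Δz≈2.4 mm. The G1 loops shrink linearly with z, so the solid tapers from its base footprint up to z≈12. Closing with a flat bottom cap and the tapered top and triangulating gives 8 facets — a wedge (ramp): 15.1 × 8.9 mm base, rising to 12 mm along the y=0 edge and sloping linearly to z=0 at y=8.9.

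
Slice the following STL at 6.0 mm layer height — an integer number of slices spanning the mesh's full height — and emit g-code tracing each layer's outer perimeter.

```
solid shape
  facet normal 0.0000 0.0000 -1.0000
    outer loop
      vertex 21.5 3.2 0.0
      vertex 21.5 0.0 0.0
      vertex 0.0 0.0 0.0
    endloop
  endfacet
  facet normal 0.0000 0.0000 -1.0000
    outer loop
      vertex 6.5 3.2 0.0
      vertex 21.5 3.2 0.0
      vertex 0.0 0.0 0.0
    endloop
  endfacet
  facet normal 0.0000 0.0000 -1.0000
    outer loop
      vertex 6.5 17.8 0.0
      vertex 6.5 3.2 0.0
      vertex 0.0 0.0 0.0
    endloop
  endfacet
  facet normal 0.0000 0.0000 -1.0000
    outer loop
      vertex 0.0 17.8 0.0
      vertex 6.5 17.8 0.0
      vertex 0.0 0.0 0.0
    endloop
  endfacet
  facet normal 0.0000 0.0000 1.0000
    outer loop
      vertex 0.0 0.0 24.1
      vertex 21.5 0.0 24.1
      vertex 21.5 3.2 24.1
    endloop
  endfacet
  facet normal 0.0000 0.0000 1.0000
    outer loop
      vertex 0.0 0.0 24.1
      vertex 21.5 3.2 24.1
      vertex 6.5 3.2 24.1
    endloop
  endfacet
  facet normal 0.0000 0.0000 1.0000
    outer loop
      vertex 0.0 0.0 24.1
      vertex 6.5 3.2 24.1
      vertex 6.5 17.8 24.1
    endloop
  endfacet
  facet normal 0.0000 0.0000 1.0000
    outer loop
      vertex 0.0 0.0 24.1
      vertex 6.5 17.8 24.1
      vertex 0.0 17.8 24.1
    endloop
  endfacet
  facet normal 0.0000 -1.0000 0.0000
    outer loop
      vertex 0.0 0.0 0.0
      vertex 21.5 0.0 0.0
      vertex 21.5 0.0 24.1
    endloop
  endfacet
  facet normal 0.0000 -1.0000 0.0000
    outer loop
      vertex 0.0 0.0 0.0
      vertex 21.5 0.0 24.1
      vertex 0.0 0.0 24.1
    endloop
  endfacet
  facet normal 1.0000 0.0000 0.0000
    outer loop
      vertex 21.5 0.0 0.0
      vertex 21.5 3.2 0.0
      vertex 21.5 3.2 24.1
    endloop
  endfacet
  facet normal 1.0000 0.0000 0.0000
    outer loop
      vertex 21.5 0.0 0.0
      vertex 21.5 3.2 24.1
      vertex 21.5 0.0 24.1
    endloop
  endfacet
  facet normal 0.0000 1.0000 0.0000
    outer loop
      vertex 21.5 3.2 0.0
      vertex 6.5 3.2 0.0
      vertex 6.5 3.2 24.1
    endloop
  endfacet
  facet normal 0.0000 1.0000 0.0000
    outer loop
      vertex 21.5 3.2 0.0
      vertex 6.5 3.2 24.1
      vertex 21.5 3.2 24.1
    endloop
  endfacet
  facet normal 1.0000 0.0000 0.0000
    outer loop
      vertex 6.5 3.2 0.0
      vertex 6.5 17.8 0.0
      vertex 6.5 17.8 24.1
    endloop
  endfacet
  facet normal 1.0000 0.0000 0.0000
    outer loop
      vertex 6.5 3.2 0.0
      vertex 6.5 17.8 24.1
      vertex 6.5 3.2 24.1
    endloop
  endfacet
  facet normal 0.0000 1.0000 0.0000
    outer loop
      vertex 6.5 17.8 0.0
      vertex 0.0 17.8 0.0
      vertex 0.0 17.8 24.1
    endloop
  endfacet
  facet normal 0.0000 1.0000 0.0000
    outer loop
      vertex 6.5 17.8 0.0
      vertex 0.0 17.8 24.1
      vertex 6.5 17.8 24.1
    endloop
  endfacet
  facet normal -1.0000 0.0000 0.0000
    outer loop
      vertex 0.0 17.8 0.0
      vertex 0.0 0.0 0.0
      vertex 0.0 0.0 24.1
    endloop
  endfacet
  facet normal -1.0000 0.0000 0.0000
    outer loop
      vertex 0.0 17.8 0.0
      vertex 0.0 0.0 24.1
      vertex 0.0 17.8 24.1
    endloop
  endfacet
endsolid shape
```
; perimeter-only toolpath
G21 ; units = mm
G90 ; absolute positioning
G28 ; home
; layer 1
G0 Z6.0
G0 X0.0 Y0.0
G1 X21.5 Y0.0
G1 X21.5 Y3.2
G1 X6.5 Y3.2
G1 X6.5 Y17.8
G1 X0.0 Y17.8
G1 X0.0 Y0.0
; layer 2
G0 Z12.1
G0 X0.0 Y0.0
G1 X21.5 Y0.0
G1 X21.5 Y3.2
G1 X6.5 Y3.2
G1 X6.5 Y17.8
G1 X0.0 Y17.8
G1 X0.0 Y0.0
; layer 3
G0 Z18.1
G0 X0.0 Y0.0
G1 X21.5 Y0.0
G1 X21.5 Y3.2
G1 X6.5 Y3.2
G1 X6.5 Y17.8
G1 X0.0 Y17.8
G1 X0.0 Y0.0
; layer 4
G0 Z24.1
G0 X0.0 Y0.0
G1 X21.5 Y0.0
G1 X21.5 Y3.2
G1 X6.5 Y3.2
G1 X6.5 Y17.8
G1 X0.0 Y17.8
G1 X0.0 Y0.0
M2 ; end

The solid is an L-shaped prism: outer 21.5 × 17.8 mm, arm thicknesses ≈ 3.2 mm (horizontal) and 6.5 mm (vertical), extruded 24.1 mm in z. Slicing at Δz = 6.0 mm — 4 equal slices spanning the solid's height, so layer i sits at z = i·h/4 — gives 4 non-empty perimeters. Each is a 6-segment closed polygon; G0 lifts to the layer z and rapids to the start vertex, then G1 traces the edges.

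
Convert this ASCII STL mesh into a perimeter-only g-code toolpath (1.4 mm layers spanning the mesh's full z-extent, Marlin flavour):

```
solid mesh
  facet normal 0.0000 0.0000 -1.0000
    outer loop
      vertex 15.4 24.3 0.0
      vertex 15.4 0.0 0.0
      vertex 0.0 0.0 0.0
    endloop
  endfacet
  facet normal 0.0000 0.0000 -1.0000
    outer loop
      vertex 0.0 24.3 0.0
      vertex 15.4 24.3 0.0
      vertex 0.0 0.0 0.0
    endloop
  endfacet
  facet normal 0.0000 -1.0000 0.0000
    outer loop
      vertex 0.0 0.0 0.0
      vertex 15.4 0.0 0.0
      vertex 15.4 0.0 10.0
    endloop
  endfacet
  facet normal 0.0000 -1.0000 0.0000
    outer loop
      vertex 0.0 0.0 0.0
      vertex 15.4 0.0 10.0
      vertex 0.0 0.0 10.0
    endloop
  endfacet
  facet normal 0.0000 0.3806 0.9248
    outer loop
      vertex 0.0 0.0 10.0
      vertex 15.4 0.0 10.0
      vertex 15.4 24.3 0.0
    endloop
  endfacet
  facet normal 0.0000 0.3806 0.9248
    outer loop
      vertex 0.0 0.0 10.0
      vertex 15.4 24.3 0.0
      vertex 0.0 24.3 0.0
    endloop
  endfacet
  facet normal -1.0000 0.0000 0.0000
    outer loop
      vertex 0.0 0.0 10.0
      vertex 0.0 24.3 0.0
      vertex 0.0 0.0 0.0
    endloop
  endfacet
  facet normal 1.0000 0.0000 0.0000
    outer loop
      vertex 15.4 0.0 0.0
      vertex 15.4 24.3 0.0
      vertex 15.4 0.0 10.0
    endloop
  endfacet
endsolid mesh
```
; perimeter-only toolpath
G21 ; units = mm
G90 ; absolute positioning
G28 ; home
; layer 1
G0 Z1.4
G0 X0.0 Y0.0
G1 X15.4 Y0.0
G1 X15.4 Y20.8
G1 X0.0 Y20.8
G1 X0.0 Y0.0
; layer 2
G0 Z2.9
G0 X0.0 Y0.0
G1 X15.4 Y0.0
G1 X15.4 Y17.4
G1 X0.0 Y17.4
G1 X0.0 Y0.0
; layer 3
G0 Z4.3
G0 X0.0 Y0.0
G1 X15.4 Y0.0
G1 X15.4 Y13.9
G1 X0.0 Y13.9
G1 X0.0 Y0.0
; layer 4
G0 Z5.7
G0 X0.0 Y0.0
G1 X15.4 Y0.0
G1 X15.4 Y10.4
G1 X0.0 Y10.4
G1 X0.0 Y0.0
; layer 5
G0 Z7.1
G0 X0.0 Y0.0
G1 X15.4 Y0.0
G1 X15.4 Y6.9
G1 X0.0 Y6.9
G1 X0.0 Y0.0
; layer 6
G0 Z8.6
G0 X0.0 Y0.0
G1 X15.4 Y0.0
G1 X15.4 Y3.5
G1 X0.0 Y3.5
G1 X0.0 Y0.0
M2 ; end

The solid is a wedge (ramp): 15.4 × 24.3 mm base, rising to 10 mm along the y=0 edge and sloping linearly to z=0 at y=24.3. Slicing at Δz = 1.4 mm — 7 equal slices spanning the solid's height, so layer i sits at z = i·h/7 — gives 6 non-empty perimeters. Each is a 4-segment closed polygon; G0 lifts to the layer z and rapids to the start vertex, then G1 traces the edges. The cross-section shrinks linearly with z (the slice at the apex is degenerate and omitted).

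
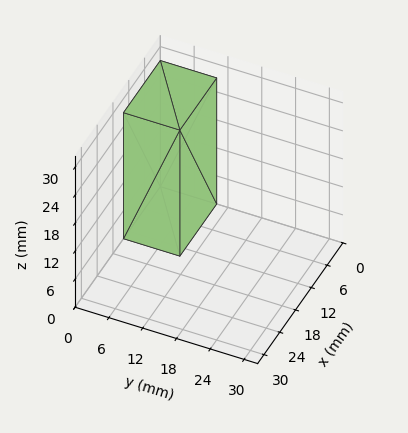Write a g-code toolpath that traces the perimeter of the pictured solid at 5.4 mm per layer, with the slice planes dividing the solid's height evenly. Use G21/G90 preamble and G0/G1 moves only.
Reading the render: the shape is a rectangular box, roughly 14 × 10 mm footprint and 27 mm tall (dimensions read to the nearest mm from the axis ticks). For the g-code, the solid's height is divided into equal slices at the stated Δz and each level perimeter traced with G1 moves after a G0 lift.

; perimeter-only toolpath
G21 ; units = mm
G90 ; absolute positioning
G28 ; home
; layer 1
G0 Z5.4
G0 X0.0 Y0.0
G1 X14.0 Y0.0
G1 X14.0 Y10.0
G1 X0.0 Y10.0
G1 X0.0 Y0.0
; layer 2
G0 Z10.8
G0 X0.0 Y0.0
G1 X14.0 Y0.0
G1 X14.0 Y10.0
G1 X0.0 Y10.0
G1 X0.0 Y0.0
; layer 3
G0 Z16.2
G0 X0.0 Y0.0
G1 X14.0 Y0.0
G1 X14.0 Y10.0
G1 X0.0 Y10.0
G1 X0.0 Y0.0
; layer 4
G0 Z21.6
G0 X0.0 Y0.0
G1 X14.0 Y0.0
G1 X14.0 Y10.0
G1 X0.0 Y10.0
G1 X0.0 Y0.0
; layer 5
G0 Z27.0
G0 X0.0 Y0.0
G1 X14.0 Y0.0
G1 X14.0 Y10.0
G1 X0.0 Y10.0
G1 X0.0 Y0.0
M2 ; end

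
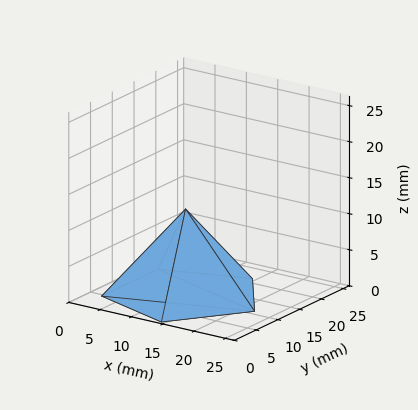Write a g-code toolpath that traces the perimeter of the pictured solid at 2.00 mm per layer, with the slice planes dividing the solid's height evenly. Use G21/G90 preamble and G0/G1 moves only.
Reading the render: the shape is a regular 5-sided pyramid, base circumscribed radius ≈ 11 mm, apex at z ≈ 12 mm (dimensions read to the nearest mm from the axis ticks). For the g-code, the solid's height is divided into equal slices at the stated Δz and each level perimeter traced with G1 moves after a G0 lift.

; perimeter-only toolpath
G21 ; units = mm
G90 ; absolute positioning
G28 ; home
; layer 1
G0 Z2.00
G0 X20.17 Y11.00
G1 X13.83 Y19.72
G1 X3.58 Y16.39
G1 X3.58 Y5.61
G1 X13.83 Y2.28
G1 X20.17 Y11.00
; layer 2
G0 Z4.00
G0 X18.33 Y11.00
G1 X13.27 Y17.97
G1 X5.07 Y15.31
G1 X5.07 Y6.69
G1 X13.27 Y4.03
G1 X18.33 Y11.00
; layer 3
G0 Z6.00
G0 X16.50 Y11.00
G1 X12.70 Y16.23
G1 X6.55 Y14.23
G1 X6.55 Y7.77
G1 X12.70 Y5.77
G1 X16.50 Y11.00
; layer 4
G0 Z8.00
G0 X14.67 Y11.00
G1 X12.13 Y14.49
G1 X8.03 Y13.16
G1 X8.03 Y8.84
G1 X12.13 Y7.51
G1 X14.67 Y11.00
; layer 5
G0 Z10.00
G0 X12.83 Y11.00
G1 X11.57 Y12.74
G1 X9.52 Y12.08
G1 X9.52 Y9.92
G1 X11.57 Y9.26
G1 X12.83 Y11.00
M2 ; end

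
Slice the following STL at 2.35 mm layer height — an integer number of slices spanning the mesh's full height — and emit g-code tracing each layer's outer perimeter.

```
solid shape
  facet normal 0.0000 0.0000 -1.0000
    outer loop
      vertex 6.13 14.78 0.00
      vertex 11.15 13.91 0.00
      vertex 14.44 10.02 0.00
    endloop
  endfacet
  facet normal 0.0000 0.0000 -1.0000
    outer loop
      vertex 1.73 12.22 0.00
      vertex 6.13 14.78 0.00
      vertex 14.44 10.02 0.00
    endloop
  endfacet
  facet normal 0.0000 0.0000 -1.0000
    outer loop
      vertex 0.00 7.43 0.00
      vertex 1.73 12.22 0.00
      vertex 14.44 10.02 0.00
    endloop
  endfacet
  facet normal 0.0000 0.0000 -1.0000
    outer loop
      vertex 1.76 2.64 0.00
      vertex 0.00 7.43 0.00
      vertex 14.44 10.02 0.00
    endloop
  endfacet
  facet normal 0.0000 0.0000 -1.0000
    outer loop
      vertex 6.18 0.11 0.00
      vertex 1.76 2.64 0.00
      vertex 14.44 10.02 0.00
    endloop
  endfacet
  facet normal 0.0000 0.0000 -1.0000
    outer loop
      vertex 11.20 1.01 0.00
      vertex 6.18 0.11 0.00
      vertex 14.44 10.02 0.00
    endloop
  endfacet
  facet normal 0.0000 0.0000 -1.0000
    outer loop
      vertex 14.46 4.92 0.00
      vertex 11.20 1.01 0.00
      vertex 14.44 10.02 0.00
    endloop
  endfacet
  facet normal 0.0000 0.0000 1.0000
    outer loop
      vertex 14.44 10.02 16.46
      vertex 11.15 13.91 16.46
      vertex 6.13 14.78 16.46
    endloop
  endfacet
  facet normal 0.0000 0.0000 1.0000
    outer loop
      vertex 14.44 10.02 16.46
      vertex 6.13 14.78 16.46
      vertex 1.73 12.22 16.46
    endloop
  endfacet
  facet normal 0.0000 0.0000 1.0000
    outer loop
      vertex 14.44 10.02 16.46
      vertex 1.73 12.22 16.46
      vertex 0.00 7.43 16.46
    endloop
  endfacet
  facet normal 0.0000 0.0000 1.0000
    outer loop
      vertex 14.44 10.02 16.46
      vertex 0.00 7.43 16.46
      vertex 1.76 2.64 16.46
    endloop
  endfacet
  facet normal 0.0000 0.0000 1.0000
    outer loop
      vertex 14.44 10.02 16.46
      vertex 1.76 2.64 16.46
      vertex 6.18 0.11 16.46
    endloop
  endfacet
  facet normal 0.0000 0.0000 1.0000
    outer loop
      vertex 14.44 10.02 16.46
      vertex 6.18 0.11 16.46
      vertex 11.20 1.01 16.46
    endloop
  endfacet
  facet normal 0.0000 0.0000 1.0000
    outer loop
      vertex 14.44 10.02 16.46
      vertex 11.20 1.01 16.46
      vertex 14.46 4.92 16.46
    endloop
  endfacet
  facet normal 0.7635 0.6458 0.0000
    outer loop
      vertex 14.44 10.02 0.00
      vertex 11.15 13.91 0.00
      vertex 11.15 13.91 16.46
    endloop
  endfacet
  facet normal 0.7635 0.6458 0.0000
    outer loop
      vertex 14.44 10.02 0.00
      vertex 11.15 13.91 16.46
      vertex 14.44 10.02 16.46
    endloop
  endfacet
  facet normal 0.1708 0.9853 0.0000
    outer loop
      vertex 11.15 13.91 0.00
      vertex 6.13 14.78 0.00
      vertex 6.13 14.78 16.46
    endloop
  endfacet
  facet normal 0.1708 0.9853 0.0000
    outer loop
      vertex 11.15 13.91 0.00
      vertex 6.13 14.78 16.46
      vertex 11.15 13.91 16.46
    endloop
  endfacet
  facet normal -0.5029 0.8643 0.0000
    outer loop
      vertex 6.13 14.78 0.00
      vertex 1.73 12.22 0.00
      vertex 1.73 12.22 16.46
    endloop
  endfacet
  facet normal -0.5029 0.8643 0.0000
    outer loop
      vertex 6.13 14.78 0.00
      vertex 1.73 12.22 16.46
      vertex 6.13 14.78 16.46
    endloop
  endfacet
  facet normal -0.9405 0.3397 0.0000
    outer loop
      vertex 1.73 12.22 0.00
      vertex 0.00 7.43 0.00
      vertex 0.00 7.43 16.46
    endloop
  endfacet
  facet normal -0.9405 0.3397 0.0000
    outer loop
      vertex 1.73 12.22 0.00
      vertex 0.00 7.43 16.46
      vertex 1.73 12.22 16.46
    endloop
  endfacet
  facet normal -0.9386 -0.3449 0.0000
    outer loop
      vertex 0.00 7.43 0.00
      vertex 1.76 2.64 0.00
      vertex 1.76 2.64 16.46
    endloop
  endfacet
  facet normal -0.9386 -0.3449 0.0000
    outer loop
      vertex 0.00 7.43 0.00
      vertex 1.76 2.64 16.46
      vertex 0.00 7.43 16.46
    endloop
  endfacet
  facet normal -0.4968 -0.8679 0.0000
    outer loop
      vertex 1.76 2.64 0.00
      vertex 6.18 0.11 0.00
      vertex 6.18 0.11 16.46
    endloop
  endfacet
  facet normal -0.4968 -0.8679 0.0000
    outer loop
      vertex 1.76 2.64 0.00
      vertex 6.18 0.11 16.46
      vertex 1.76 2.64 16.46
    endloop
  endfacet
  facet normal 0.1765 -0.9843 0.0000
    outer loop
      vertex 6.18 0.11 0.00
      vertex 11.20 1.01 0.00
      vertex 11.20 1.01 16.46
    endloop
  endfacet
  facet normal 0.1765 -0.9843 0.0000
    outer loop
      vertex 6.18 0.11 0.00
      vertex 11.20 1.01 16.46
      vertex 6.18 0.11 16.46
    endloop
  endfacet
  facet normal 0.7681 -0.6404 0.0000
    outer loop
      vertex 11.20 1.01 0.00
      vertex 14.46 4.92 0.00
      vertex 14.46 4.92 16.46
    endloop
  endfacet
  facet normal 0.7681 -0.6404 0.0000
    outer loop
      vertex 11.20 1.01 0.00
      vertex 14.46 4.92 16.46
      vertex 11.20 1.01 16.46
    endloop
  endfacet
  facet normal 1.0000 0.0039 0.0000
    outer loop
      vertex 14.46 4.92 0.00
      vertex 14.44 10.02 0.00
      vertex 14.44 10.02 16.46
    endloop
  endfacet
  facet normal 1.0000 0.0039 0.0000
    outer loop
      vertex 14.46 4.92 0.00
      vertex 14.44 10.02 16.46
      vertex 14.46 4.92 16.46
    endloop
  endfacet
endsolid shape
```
; perimeter-only toolpath
G21 ; units = mm
G90 ; absolute positioning
G28 ; home
; layer 1
G0 Z2.35
G0 X14.44 Y10.02
G1 X11.15 Y13.91
G1 X6.13 Y14.78
G1 X1.73 Y12.22
G1 X0.00 Y7.43
G1 X1.76 Y2.64
G1 X6.18 Y0.11
G1 X11.20 Y1.01
G1 X14.46 Y4.92
G1 X14.44 Y10.02
; layer 2
G0 Z4.70
G0 X14.44 Y10.02
G1 X11.15 Y13.91
G1 X6.13 Y14.78
G1 X1.73 Y12.22
G1 X0.00 Y7.43
G1 X1.76 Y2.64
G1 X6.18 Y0.11
G1 X11.20 Y1.01
G1 X14.46 Y4.92
G1 X14.44 Y10.02
; layer 3
G0 Z7.05
G0 X14.44 Y10.02
G1 X11.15 Y13.91
G1 X6.13 Y14.78
G1 X1.73 Y12.22
G1 X0.00 Y7.43
G1 X1.76 Y2.64
G1 X6.18 Y0.11
G1 X11.20 Y1.01
G1 X14.46 Y4.92
G1 X14.44 Y10.02
; layer 4
G0 Z9.41
G0 X14.44 Y10.02
G1 X11.15 Y13.91
G1 X6.13 Y14.78
G1 X1.73 Y12.22
G1 X0.00 Y7.43
G1 X1.76 Y2.64
G1 X6.18 Y0.11
G1 X11.20 Y1.01
G1 X14.46 Y4.92
G1 X14.44 Y10.02
; layer 5
G0 Z11.76
G0 X14.44 Y10.02
G1 X11.15 Y13.91
G1 X6.13 Y14.78
G1 X1.73 Y12.22
G1 X0.00 Y7.43
G1 X1.76 Y2.64
G1 X6.18 Y0.11
G1 X11.20 Y1.01
G1 X14.46 Y4.92
G1 X14.44 Y10.02
; layer 6
G0 Z14.11
G0 X14.44 Y10.02
G1 X11.15 Y13.91
G1 X6.13 Y14.78
G1 X1.73 Y12.22
G1 X0.00 Y7.43
G1 X1.76 Y2.64
G1 X6.18 Y0.11
G1 X11.20 Y1.01
G1 X14.46 Y4.92
G1 X14.44 Y10.02
; layer 7
G0 Z16.46
G0 X14.44 Y10.02
G1 X11.15 Y13.91
G1 X6.13 Y14.78
G1 X1.73 Y12.22
G1 X0.00 Y7.43
G1 X1.76 Y2.64
G1 X6.18 Y0.11
G1 X11.20 Y1.01
G1 X14.46 Y4.92
G1 X14.44 Y10.02
M2 ; end

The solid is a regular 9-sided prism (a cylinder approximated with 9 flat sides), circumscribed radius ≈ 7.45 mm, height ≈ 16.5 mm. Slicing at Δz = 2.35 mm — 7 equal slices spanning the solid's height, so layer i sits at z = i·h/7 — gives 7 non-empty perimeters. Each is a 9-segment closed polygon; G0 lifts to the layer z and rapids to the start vertex, then G1 traces the edges.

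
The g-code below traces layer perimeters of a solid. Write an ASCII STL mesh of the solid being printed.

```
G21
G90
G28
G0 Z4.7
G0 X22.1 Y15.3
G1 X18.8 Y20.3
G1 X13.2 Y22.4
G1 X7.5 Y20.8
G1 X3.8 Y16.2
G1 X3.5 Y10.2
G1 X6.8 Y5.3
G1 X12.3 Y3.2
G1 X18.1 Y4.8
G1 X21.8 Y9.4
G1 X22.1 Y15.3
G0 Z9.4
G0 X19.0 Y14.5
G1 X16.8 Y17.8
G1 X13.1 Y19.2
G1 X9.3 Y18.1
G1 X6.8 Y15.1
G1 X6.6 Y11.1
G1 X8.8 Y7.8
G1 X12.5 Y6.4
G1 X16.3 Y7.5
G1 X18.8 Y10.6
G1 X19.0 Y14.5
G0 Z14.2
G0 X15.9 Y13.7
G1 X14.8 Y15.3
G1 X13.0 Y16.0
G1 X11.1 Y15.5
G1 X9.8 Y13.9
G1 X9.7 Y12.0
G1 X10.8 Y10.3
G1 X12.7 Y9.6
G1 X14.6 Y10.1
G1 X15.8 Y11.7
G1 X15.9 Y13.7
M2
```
solid part
  facet normal 0.0000 0.0000 -1.0000
    outer loop
      vertex 13.4 25.6 0.0
      vertex 20.8 22.8 0.0
      vertex 25.2 16.2 0.0
    endloop
  endfacet
  facet normal 0.0000 0.0000 -1.0000
    outer loop
      vertex 5.8 23.5 0.0
      vertex 13.4 25.6 0.0
      vertex 25.2 16.2 0.0
    endloop
  endfacet
  facet normal 0.0000 0.0000 -1.0000
    outer loop
      vertex 0.8 17.3 0.0
      vertex 5.8 23.5 0.0
      vertex 25.2 16.2 0.0
    endloop
  endfacet
  facet normal 0.0000 0.0000 -1.0000
    outer loop
      vertex 0.4 9.4 0.0
      vertex 0.8 17.3 0.0
      vertex 25.2 16.2 0.0
    endloop
  endfacet
  facet normal 0.0000 0.0000 -1.0000
    outer loop
      vertex 4.8 2.8 0.0
      vertex 0.4 9.4 0.0
      vertex 25.2 16.2 0.0
    endloop
  endfacet
  facet normal 0.0000 0.0000 -1.0000
    outer loop
      vertex 12.2 0.0 0.0
      vertex 4.8 2.8 0.0
      vertex 25.2 16.2 0.0
    endloop
  endfacet
  facet normal 0.0000 0.0000 -1.0000
    outer loop
      vertex 19.8 2.1 0.0
      vertex 12.2 0.0 0.0
      vertex 25.2 16.2 0.0
    endloop
  endfacet
  facet normal 0.0000 0.0000 -1.0000
    outer loop
      vertex 24.8 8.3 0.0
      vertex 19.8 2.1 0.0
      vertex 25.2 16.2 0.0
    endloop
  endfacet
  facet normal 0.6990 0.4660 0.5424
    outer loop
      vertex 25.2 16.2 0.0
      vertex 20.8 22.8 0.0
      vertex 12.8 12.8 18.9
    endloop
  endfacet
  facet normal 0.2974 0.7861 0.5418
    outer loop
      vertex 20.8 22.8 0.0
      vertex 13.4 25.6 0.0
      vertex 12.8 12.8 18.9
    endloop
  endfacet
  facet normal -0.2239 0.8103 0.5416
    outer loop
      vertex 13.4 25.6 0.0
      vertex 5.8 23.5 0.0
      vertex 12.8 12.8 18.9
    endloop
  endfacet
  facet normal -0.6545 0.5279 0.5413
    outer loop
      vertex 5.8 23.5 0.0
      vertex 0.8 17.3 0.0
      vertex 12.8 12.8 18.9
    endloop
  endfacet
  facet normal -0.8388 0.0425 0.5427
    outer loop
      vertex 0.8 17.3 0.0
      vertex 0.4 9.4 0.0
      vertex 12.8 12.8 18.9
    endloop
  endfacet
  facet normal -0.6990 -0.4660 0.5424
    outer loop
      vertex 0.4 9.4 0.0
      vertex 4.8 2.8 0.0
      vertex 12.8 12.8 18.9
    endloop
  endfacet
  facet normal -0.2974 -0.7861 0.5418
    outer loop
      vertex 4.8 2.8 0.0
      vertex 12.2 0.0 0.0
      vertex 12.8 12.8 18.9
    endloop
  endfacet
  facet normal 0.2239 -0.8103 0.5416
    outer loop
      vertex 12.2 0.0 0.0
      vertex 19.8 2.1 0.0
      vertex 12.8 12.8 18.9
    endloop
  endfacet
  facet normal 0.6545 -0.5279 0.5413
    outer loop
      vertex 19.8 2.1 0.0
      vertex 24.8 8.3 0.0
      vertex 12.8 12.8 18.9
    endloop
  endfacet
  facet normal 0.8388 -0.0425 0.5427
    outer loop
      vertex 24.8 8.3 0.0
      vertex 25.2 16.2 0.0
      vertex 12.8 12.8 18.9
    endloop
  endfacet
endsolid part

The G0 Z moves step by Δz≈4.7 mm. The G1 loops shrink linearly with z, so the solid tapers from its base footprint up to z≈18.9. Closing with a flat bottom cap and the tapered top and triangulating gives 18 facets — a regular 10-sided pyramid, base circumscribed radius ≈ 12.8 mm, apex at z ≈ 18.9 mm.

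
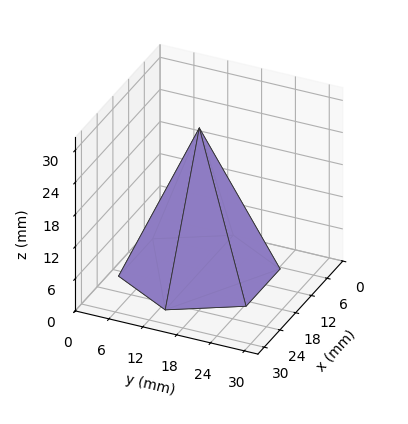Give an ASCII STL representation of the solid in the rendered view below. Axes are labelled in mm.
Reading the render: the shape is a regular 6-sided pyramid, base circumscribed radius ≈ 13 mm, apex at z ≈ 27 mm (dimensions read to the nearest mm from the axis ticks). For the STL, each face is triangulated and given an outward normal.

solid part
  facet normal 0.0000 0.0000 -1.0000
    outer loop
      vertex 6.5 24.3 0.0
      vertex 19.5 24.3 0.0
      vertex 26.0 13.0 0.0
    endloop
  endfacet
  facet normal 0.0000 0.0000 -1.0000
    outer loop
      vertex 0.0 13.0 0.0
      vertex 6.5 24.3 0.0
      vertex 26.0 13.0 0.0
    endloop
  endfacet
  facet normal 0.0000 0.0000 -1.0000
    outer loop
      vertex 6.5 1.7 0.0
      vertex 0.0 13.0 0.0
      vertex 26.0 13.0 0.0
    endloop
  endfacet
  facet normal 0.0000 0.0000 -1.0000
    outer loop
      vertex 19.5 1.7 0.0
      vertex 6.5 1.7 0.0
      vertex 26.0 13.0 0.0
    endloop
  endfacet
  facet normal 0.7999 0.4601 0.3852
    outer loop
      vertex 26.0 13.0 0.0
      vertex 19.5 24.3 0.0
      vertex 13.0 13.0 27.0
    endloop
  endfacet
  facet normal 0.0000 0.9225 0.3861
    outer loop
      vertex 19.5 24.3 0.0
      vertex 6.5 24.3 0.0
      vertex 13.0 13.0 27.0
    endloop
  endfacet
  facet normal -0.7999 0.4601 0.3852
    outer loop
      vertex 6.5 24.3 0.0
      vertex 0.0 13.0 0.0
      vertex 13.0 13.0 27.0
    endloop
  endfacet
  facet normal -0.7999 -0.4601 0.3852
    outer loop
      vertex 0.0 13.0 0.0
      vertex 6.5 1.7 0.0
      vertex 13.0 13.0 27.0
    endloop
  endfacet
  facet normal 0.0000 -0.9225 0.3861
    outer loop
      vertex 6.5 1.7 0.0
      vertex 19.5 1.7 0.0
      vertex 13.0 13.0 27.0
    endloop
  endfacet
  facet normal 0.7999 -0.4601 0.3852
    outer loop
      vertex 19.5 1.7 0.0
      vertex 26.0 13.0 0.0
      vertex 13.0 13.0 27.0
    endloop
  endfacet
endsolid part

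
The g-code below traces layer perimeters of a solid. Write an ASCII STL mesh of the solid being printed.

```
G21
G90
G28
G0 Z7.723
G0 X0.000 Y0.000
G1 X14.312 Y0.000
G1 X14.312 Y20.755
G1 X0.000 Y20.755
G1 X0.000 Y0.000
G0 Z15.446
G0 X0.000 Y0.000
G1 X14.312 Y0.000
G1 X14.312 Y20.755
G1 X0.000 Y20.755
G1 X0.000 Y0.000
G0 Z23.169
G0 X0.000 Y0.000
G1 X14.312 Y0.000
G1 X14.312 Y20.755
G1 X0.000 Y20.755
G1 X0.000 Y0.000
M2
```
solid part
  facet normal 0.0000 0.0000 -1.0000
    outer loop
      vertex 14.312 20.755 0.000
      vertex 14.312 0.000 0.000
      vertex 0.000 0.000 0.000
    endloop
  endfacet
  facet normal 0.0000 0.0000 -1.0000
    outer loop
      vertex 0.000 20.755 0.000
      vertex 14.312 20.755 0.000
      vertex 0.000 0.000 0.000
    endloop
  endfacet
  facet normal 0.0000 0.0000 1.0000
    outer loop
      vertex 0.000 0.000 23.169
      vertex 14.312 0.000 23.169
      vertex 14.312 20.755 23.169
    endloop
  endfacet
  facet normal 0.0000 0.0000 1.0000
    outer loop
      vertex 0.000 0.000 23.169
      vertex 14.312 20.755 23.169
      vertex 0.000 20.755 23.169
    endloop
  endfacet
  facet normal 0.0000 -1.0000 0.0000
    outer loop
      vertex 0.000 0.000 0.000
      vertex 14.312 0.000 0.000
      vertex 14.312 0.000 23.169
    endloop
  endfacet
  facet normal 0.0000 -1.0000 0.0000
    outer loop
      vertex 0.000 0.000 0.000
      vertex 14.312 0.000 23.169
      vertex 0.000 0.000 23.169
    endloop
  endfacet
  facet normal 0.0000 1.0000 0.0000
    outer loop
      vertex 14.312 20.755 23.169
      vertex 14.312 20.755 0.000
      vertex 0.000 20.755 0.000
    endloop
  endfacet
  facet normal 0.0000 1.0000 0.0000
    outer loop
      vertex 0.000 20.755 23.169
      vertex 14.312 20.755 23.169
      vertex 0.000 20.755 0.000
    endloop
  endfacet
  facet normal -1.0000 0.0000 0.0000
    outer loop
      vertex 0.000 20.755 23.169
      vertex 0.000 20.755 0.000
      vertex 0.000 0.000 0.000
    endloop
  endfacet
  facet normal -1.0000 0.0000 0.0000
    outer loop
      vertex 0.000 0.000 23.169
      vertex 0.000 20.755 23.169
      vertex 0.000 0.000 0.000
    endloop
  endfacet
  facet normal 1.0000 0.0000 0.0000
    outer loop
      vertex 14.312 0.000 0.000
      vertex 14.312 20.755 0.000
      vertex 14.312 20.755 23.169
    endloop
  endfacet
  facet normal 1.0000 0.0000 0.0000
    outer loop
      vertex 14.312 0.000 0.000
      vertex 14.312 20.755 23.169
      vertex 14.312 0.000 23.169
    endloop
  endfacet
endsolid part

The G0 Z moves step by Δz≈7.723 mm. Every layer's G1 loop is the same polygon, so the solid is a straight extrusion of it from z=0 to z≈23.2. Closing with flat bottom and top caps and triangulating gives 12 facets — a rectangular box, roughly 14.3 × 20.8 mm footprint and 23.2 mm tall.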